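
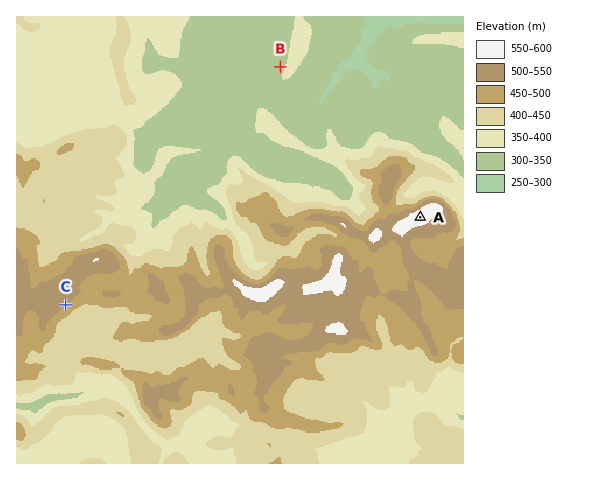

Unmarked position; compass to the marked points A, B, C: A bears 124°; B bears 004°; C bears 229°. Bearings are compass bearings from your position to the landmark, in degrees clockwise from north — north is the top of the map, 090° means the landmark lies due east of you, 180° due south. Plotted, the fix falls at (277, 121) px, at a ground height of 350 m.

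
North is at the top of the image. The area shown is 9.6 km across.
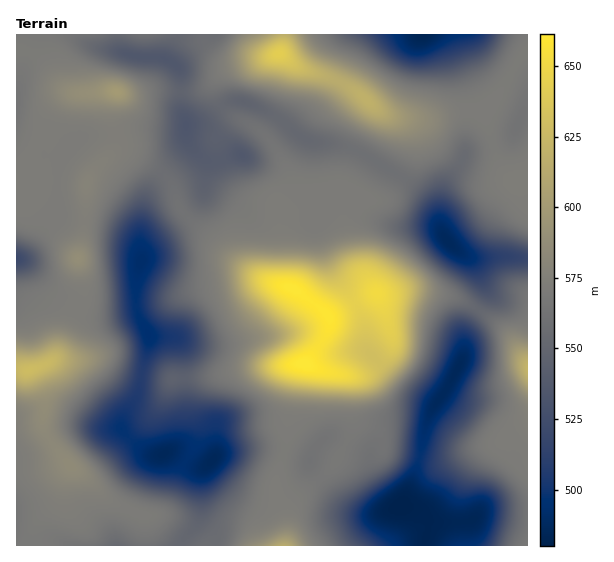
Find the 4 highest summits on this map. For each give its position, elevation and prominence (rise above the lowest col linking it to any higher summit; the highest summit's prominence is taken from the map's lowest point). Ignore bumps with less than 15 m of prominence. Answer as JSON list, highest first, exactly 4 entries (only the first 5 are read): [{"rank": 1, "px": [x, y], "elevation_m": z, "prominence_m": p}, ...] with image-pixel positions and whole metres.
[{"rank": 1, "px": [303, 364], "elevation_m": 661, "prominence_m": 181}, {"rank": 2, "px": [279, 53], "elevation_m": 643, "prominence_m": 83}, {"rank": 3, "px": [29, 371], "elevation_m": 628, "prominence_m": 71}, {"rank": 4, "px": [117, 92], "elevation_m": 600, "prominence_m": 28}]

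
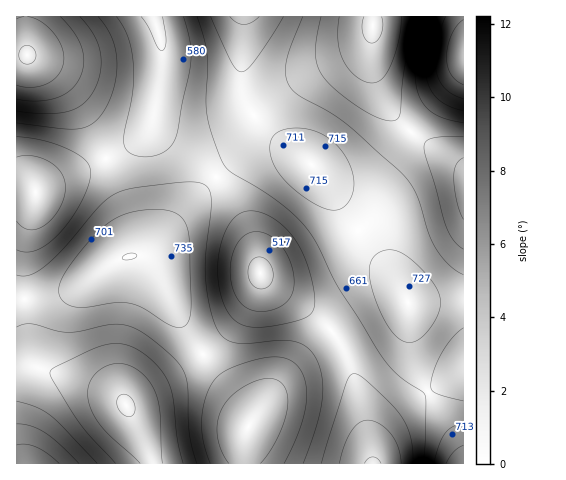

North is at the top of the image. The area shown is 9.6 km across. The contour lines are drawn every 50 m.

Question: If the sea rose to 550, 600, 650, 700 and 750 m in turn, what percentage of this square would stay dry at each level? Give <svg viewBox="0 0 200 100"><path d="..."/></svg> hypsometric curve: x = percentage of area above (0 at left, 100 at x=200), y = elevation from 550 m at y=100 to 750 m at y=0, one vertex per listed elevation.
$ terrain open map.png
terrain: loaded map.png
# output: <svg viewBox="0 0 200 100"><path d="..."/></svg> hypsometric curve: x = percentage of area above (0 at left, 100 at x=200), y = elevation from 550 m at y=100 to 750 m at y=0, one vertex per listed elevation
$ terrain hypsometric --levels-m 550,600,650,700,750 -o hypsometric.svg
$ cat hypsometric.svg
<svg viewBox="0 0 200 100"><path d="M181 100l-31-25-50-25-55-25-32-25"/></svg>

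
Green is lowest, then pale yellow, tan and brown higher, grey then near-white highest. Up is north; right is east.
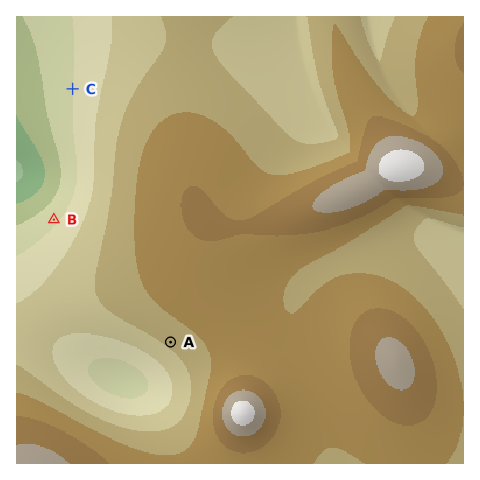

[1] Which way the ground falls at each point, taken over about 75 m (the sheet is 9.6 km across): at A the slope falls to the SW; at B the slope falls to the NW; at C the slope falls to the W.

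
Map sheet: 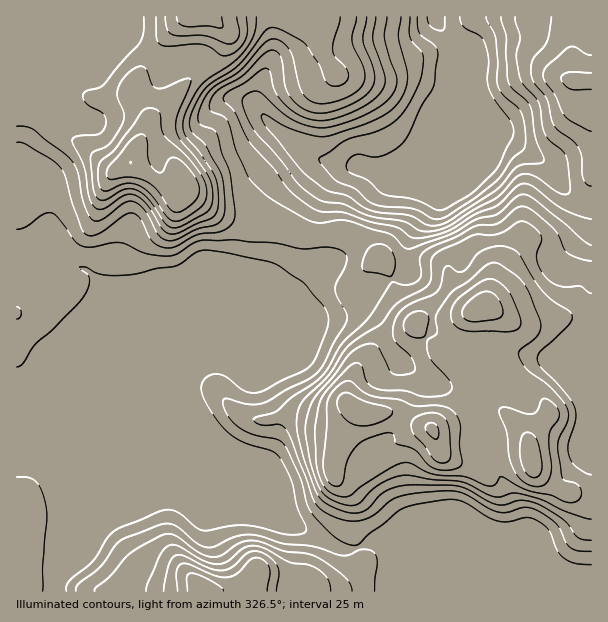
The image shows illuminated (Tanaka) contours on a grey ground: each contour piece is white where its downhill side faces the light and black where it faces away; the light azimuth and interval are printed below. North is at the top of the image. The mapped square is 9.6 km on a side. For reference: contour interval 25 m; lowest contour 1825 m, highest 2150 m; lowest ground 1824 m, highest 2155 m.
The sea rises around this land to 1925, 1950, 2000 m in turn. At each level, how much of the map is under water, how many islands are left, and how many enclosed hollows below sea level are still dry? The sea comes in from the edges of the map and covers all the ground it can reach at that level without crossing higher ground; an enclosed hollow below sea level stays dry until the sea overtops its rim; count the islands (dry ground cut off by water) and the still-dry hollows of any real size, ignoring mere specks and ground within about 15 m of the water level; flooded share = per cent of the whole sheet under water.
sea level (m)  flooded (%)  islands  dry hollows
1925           12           0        0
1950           35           0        0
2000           61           0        0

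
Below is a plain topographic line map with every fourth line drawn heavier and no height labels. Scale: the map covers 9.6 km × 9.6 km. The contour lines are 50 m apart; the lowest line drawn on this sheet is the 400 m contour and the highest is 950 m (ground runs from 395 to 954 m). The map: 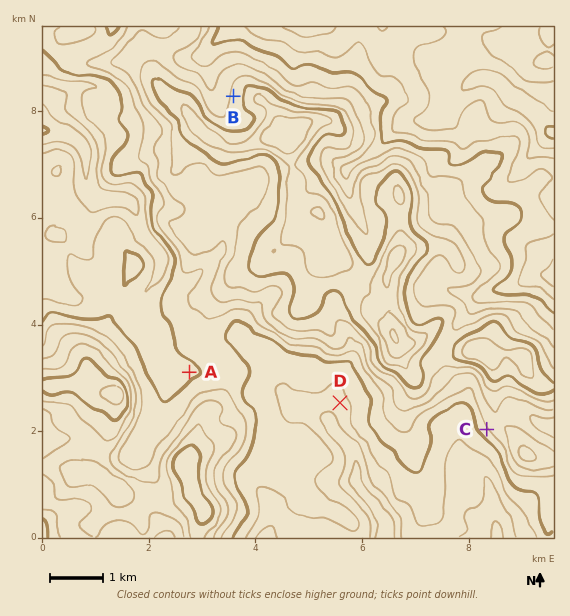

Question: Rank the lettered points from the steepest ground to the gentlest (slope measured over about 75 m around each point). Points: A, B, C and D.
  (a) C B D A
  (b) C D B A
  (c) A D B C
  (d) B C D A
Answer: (a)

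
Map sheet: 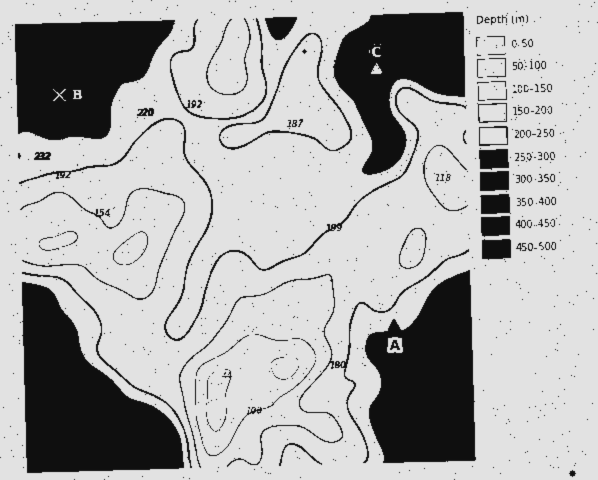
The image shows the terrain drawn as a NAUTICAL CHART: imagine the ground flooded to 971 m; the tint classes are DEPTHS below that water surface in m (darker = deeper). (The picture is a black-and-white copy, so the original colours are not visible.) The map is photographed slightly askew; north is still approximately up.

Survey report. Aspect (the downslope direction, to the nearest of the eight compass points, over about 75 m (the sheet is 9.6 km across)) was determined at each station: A S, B NW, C NW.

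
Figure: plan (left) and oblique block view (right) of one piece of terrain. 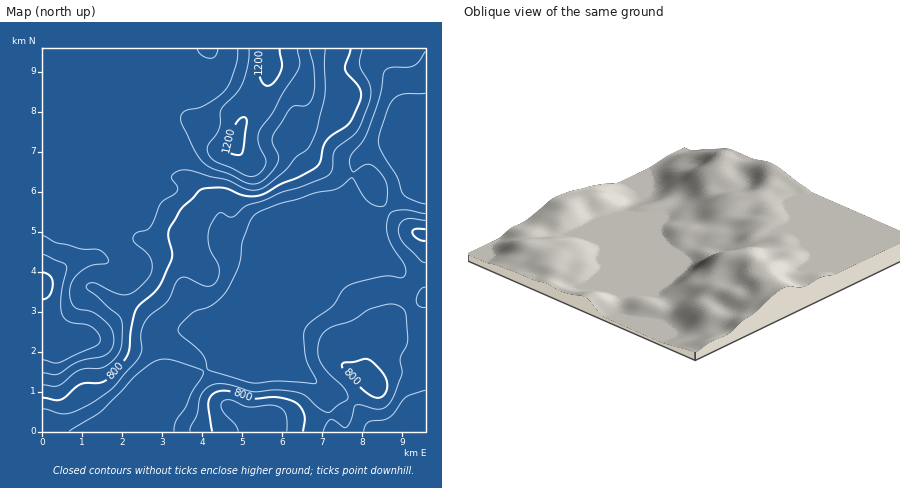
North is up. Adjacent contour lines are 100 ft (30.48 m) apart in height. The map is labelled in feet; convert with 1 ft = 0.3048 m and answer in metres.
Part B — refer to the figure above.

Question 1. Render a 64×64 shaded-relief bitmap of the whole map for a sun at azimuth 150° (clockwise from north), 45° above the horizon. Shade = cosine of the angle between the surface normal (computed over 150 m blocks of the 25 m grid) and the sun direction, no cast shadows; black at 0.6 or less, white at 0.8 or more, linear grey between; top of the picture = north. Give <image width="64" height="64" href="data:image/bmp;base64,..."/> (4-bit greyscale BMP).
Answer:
<image width="64" height="64" href="data:image/bmp;base64,Qk12CAAAAAAAAHYAAAAoAAAAQAAAAEAAAAABAAQAAAAAAAAIAAATCwAAEwsAABAAAAAAAAAAAAAAABEREQAiIiIAMzMzAERERABVVVUAZmZmAHd3dwCIiIgAmZmZAKqqqgC7u7sAzMzMAN3d3QDu7u4A////AImqu7u6qIiIiIdlVVVniIiIiIiZqqqqqZiau7qpiIiImqu8zMupiIiIh2VURVZ4mYiIiJmqqqqZmJq7u7uYiIi7vMzd3MuYiIiHZUREVniZiHd3iJmZmZiImrvM3cmIiMzMzM3d3KmIiIhlVERFZ4h2VEVWeIiHd3eJq8ze25iIzMzLvN3typiIiHZVRERWZmUyEjRWZ3dmZnirvN7tuYjMzLu7ze7sqYiIdmVDMzM0MxAAAjNFZmVWeJq83u3LqczMy7u87+7KmIiHZUIREREREAAAEjRWZmd4mqvN3cy7zN3cu7ze/typiIh2UyEAABIiEREiNFd4iJmZmavMy7rM3u3LvN7u7cqZiIdlQyEiRWZVVVVmd4mZmYiIiau6qsze/tzM3u7u3LqZmZh1VVZ3iIiIiIiImZmYd2d4mqmZzN//7c3e7u7ty7qqqZh3iIiIiIiIiIiIiId2Z3iZmZm7zv/+3e7+7d3Mu7qpmIiIiIiIiIiIh4iHd3d4iZmZmZq97//u7/7czMu6qZiIiIiIiIiIiId2d3d3d4iZqpmZiJrN7t3e7cu6qqmYiIiIiIiIiIiIh2Zmd3d4iJqqqpl3eJvMy8zcy6mYiHd4iIiIiIiIiIiHZVZnd3eImaqpmIdmeJmqqrzLqYiHd4iIiIiIiIiIiIdlVWZmZniJmqmIh2ZmZ4iJrMu6mYiIiIiIiIiIiIiIh1VFVmVWZ3iZqYiIdlVVZ3ibzLuqqZmIiIiIiIiIiIiHVERVZlVmd4mZmIiHVEVWZ4q8y7qqqpiIiIiIiIiIiIh1REVmZmZniZmZmZh1RFZmeazMu7u7qYiIiIiIiIiIiIdURWZ3ZmZ4maqqqYZVVmd5rMzLqqqqqpiIiIiIiIiIiHZVVnd2ZmeImru6l2ZmeIm83cu6qqqruYiIiIiIiIiIiGVWd3dmZneJu8uodmeJq7zd3LqpqqvLmIiIiIiIiIiIhlVmd3dmZmerzMqHiJqrvM3cy6maq8y5iIiIiIiIiIiHVVVmZ3ZlVpq93LmZqqu7zMzLqqqqvMqIiIiIiIiIiIh2VVVmZmVViKze27qpmqq7zMy6qZqru5iIiIiIiIiIiIh2ZlZnZmZnis3cupmZmqq7zLqZmZq7qIiIiIiIiIiIiIiHd3d2d2Zoq8y6mYiZmau8upiIiauoiIiIiIiIiIiIiIiIiIeIVVZ4mqmYiIiImquqmIiImqmIiIiIiIiIiIiIiIiIiIlVVWZ3iIh3d3iJqqmZiIiJmYiIiIiIiIiIiIiIiImZmWZVVWZnd3d3eImZmZmZiIiZiIiIiIiIiIiIiIiIiJmqZmVWZWZ4iIiImZmZmZmZiZmIiIiIiIiIiIiIiIiImapmZVZmZ4mZmZmZmZmZmZmaqoiIiIiIiIiIiIiIh3eImWZmZmZneZqqqqqqmYmZqqq7mIiIiIiIiIiIiIiHVVZlZnd3d2Z4mqqqq7qZiJmZqruoiIiIiIiIiIiIiIZDMzJniIiIdmeJqqq7u6mZmZmavLmIiIiIiIiIiIiIh0MhEIiIiIh2ZniZmqu7uqqamZm83KmIiIiIiIiIiIiHUyERiIiIiIdmeIiJqrvMu6qpmbzu7bqYiIiIiIiIiZl1MzOIiIiIiHZnd4iau8zLqqqave//7cupiIiIiIiaqoZVVoiIiIiIdmZnd4mavMu7u6q9////7dy6mZiIiJqqmHd4iIiIiIiHZmZ3eImau7vMzM3////+7u3LupiIiZqpiIiIiIiIiIiHd3d4iImrvN3cze////7u7tzLqId4iZmIiIiIiIiIiIiIiIiJmau83u3N3v//7d3d3Mupdnd4iIiIiIiIiIiIiIiImZqqqrzd3cvN7v7czN3Muqh2Z3eIiIiIiIiIiIiIiIiZqqqaq8zMuqu83dy7zMuqqXZmd4iIiIiIiIiIiIiIiImamZmZq7qpmZmru7u7u7qqh3d4iIiIiIiIiIiIiIiHeImZiHd4mZmYiImqu7u7u7upiIiIiIiIiIiIiIiIiIdneIiHZVV4mZmYiJqru8zM3MuZiIiIiIiIiIiIiIiIh2Z4iIdkNFeJqqqZmaq7zN3d3LqYiIiIiIiIiIiIiIiIdneIh2VDRomru6qZmrvMzd3dy6mIiIiIiIiIiIiIiIiHd4iIdlRFeazMy6mZq7u83d3cuYiIiIiIiIiIiIiIiId3eIh3ZVVoq93LqZmqqqvM3dy6iIiIiIiIiIiIiIiIh2Znd3dmVWeazdy6maupmbzd3cqYiIiIiIiIiIiIiIiHZVVmZVVVZ4ms3Lqqu7qIq83dy5iIiIiIiIiIiIiIiIh1RFVEMzRWeJvMy6q8uoiazd3LqYiIiIiIiIiIiIiIiIdVVEMiIjV4ms3Lqqu6h4m8zMy6mZmIiIiIiIiIiIiIiHdmVUMiJGiKvdupq7qXeJq7y7qqqoiIiIiIiIiIiIiIiIh3ZUMjV4m83Kmaupd3iJq7qqqqiIiIiIiIiIiIiIiIiIiHZTNGiavcuqq6mHd4iaqqqqqIiIiIiIiIiIiIiIiImZh2Q0Z4mszLqqqYh3eJqqqqqoiIiIiIiIiIiIiIiImZmYdTNXiZq7uqqqqZmImru7u6iIiIiIiIiIiIiIiImZqZh2Q1aJmaqqqqu7qqmau7u6qIiIiIiIiIiIiIiIiJmZmIZUVoiZmZmaqru7qqq7u7qoiIiIiIiIiIiIiIiIiZmYhlRWiZmZmZmqu8u6mqq7uq"/>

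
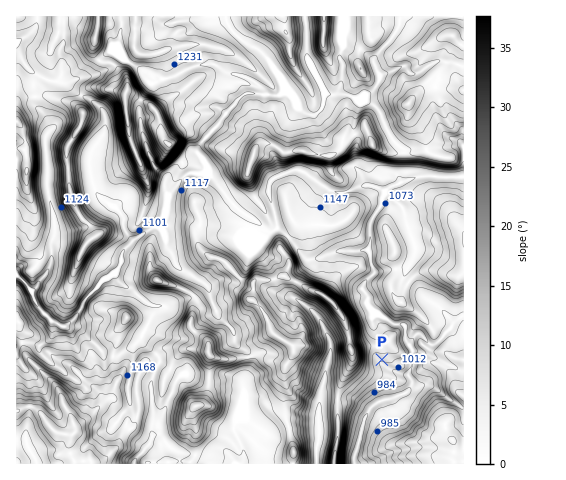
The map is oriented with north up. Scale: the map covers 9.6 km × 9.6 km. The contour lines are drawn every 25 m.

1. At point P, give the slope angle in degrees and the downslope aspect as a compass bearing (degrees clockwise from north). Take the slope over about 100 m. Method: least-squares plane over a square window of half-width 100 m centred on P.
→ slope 7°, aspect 182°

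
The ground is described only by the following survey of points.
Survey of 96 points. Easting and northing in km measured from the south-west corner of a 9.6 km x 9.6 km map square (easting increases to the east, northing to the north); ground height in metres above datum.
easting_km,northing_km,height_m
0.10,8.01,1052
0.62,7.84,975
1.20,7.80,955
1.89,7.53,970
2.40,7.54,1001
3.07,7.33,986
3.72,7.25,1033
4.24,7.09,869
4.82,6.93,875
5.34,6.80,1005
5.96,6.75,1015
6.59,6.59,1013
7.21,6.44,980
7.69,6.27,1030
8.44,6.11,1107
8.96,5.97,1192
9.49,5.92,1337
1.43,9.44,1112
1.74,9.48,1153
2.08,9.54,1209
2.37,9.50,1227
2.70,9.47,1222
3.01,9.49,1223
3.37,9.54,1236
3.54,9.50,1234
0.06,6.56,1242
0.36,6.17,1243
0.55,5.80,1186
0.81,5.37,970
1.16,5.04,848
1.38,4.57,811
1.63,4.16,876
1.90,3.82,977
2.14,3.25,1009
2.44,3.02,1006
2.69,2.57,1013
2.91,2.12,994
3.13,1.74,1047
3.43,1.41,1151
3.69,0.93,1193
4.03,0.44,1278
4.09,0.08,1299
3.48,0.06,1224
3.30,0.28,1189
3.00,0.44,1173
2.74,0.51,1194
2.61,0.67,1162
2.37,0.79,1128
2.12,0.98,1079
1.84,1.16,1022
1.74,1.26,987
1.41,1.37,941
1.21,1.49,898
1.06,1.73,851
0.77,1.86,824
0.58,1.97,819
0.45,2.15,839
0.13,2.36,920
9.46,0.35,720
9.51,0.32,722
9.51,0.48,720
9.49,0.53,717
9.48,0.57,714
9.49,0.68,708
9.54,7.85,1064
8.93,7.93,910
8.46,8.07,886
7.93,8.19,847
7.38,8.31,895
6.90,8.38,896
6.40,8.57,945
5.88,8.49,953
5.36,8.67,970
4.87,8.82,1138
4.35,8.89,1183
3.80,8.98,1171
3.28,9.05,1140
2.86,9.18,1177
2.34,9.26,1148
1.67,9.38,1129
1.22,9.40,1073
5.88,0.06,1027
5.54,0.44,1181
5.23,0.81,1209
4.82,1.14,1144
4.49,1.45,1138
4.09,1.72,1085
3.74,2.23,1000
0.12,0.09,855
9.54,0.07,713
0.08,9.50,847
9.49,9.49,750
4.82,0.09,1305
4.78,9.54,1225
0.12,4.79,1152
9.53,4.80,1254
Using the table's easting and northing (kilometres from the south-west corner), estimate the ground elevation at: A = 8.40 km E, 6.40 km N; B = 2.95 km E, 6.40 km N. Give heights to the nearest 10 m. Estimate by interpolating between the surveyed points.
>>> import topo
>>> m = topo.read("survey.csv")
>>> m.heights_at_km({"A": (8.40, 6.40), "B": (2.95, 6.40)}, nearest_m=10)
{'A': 1060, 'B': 1070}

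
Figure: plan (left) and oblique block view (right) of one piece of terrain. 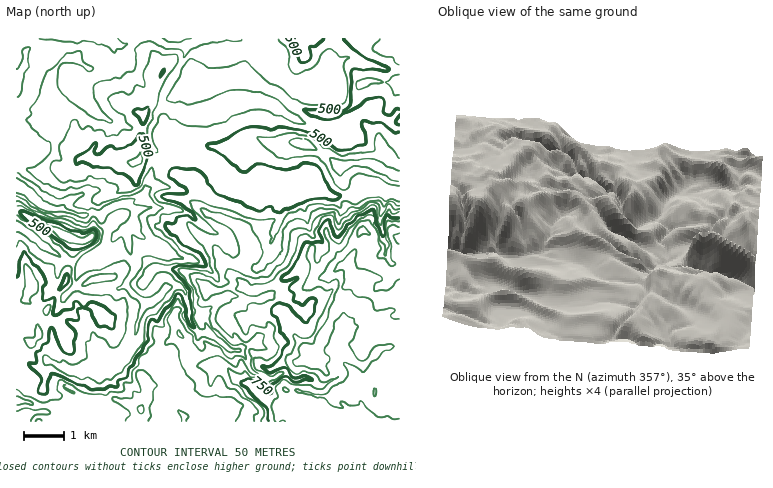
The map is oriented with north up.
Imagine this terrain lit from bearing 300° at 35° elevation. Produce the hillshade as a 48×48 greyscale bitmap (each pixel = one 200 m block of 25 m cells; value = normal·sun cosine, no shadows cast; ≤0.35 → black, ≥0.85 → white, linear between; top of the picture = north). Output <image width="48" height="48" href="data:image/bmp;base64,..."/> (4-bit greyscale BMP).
<image width="48" height="48" href="data:image/bmp;base64,Qk32BAAAAAAAAHYAAAAoAAAAMAAAADAAAAABAAQAAAAAAIAEAAATCwAAEwsAABAAAAAAAAAAAAAAABEREQAiIiIAMzMzAERERABVVVUAZmZmAHd3dwCIiIgAmZmZAKqqqgC7u7sAzMzMAN3d3QDu7u4A////AGioiGVmZ4mFNGZneIeIm9yWd2ZnZmZlVTV4mHZmZ3mnI1Z3d3d4ibynZ2ZnZmd2VlVXmXZ3iIiYQ1Z3dmZnh4qoZmd2ZleHd2Zoqpd4qqqpZFZ4hlVWh2m5iHiYdmeGd4ZYunV4q8y5dVZ4iFaHmGrqiYerqHh2Z4dWqGeHir3aZWeIiGaahmfLd4hnqnmGZmZXh2Z4d63rZneIiHeJiahZhEZUeXiXZlU0dlRGdnv+hWiYmpaJu6q6qFVVd3eId2QjZ1M1Zlffx1iXiZZpzJndy3VlaHZoiIYhZ1NFZkOO63eGaYVnaaqszKdVeHZnd4hSaGM1ZkJc7KlzR4l2M3qqmbtlZ4dmZoh0aGVGZkJL3KpjWIh3Y0eph62WZ3h1Zoh0V2VndUI63dkmiZh4hUaId5y3Z3eHZneGR4ZodlMnzvwWqLuYmHeHVovZZ3d3d3Z3Rah4dnVFjP9ntoupqZqoZnnbZ2eHZoU2ZJmIh3ZVV86q1zWJh3iplkashmZ4iLcidDiHZmeHM3u6ymV4h2Z4mVNat2VnichCaSWnZTWqQ1iryXmqiKqoeqdVqWVmeMhEWVKrqGOMhGm8qKu4Z6zsiKu3eXZmeKhGaHFpqqZbyJu5rMqIZXve2YnMl2d3d4ZXeHAFeJh5qIqqq7l5dUjN7IesyWZVmnZWiFAAN3eIeIl2eah5hkWs3beby3ZEnGZnd4YQBHeId3iHeIeJhkWszLqJvZYkrWd3iXelAVeJmIiIh3iIZVStyr2mv8cWzpeJhme6ZVR6u5mYeIeIZnWMuc/Er/kI7Zl1eHaainVqvLuomZh2d5iLyb7Wj/032kQ2iZhmNZdoqpirqHiHd4iKu7y4nO+WqDRoZGiHQANniIeIh3iHd3h3iaqZqr7Ihmd3YyR5lzADm5iJh2d3d3d3d3iIdnmph5h2ZDIld3cwSamYdmZ3d3d3d3eIY0ZmVXd3dlQkVmdgJ4h3dmZ3ZmZmZniZYiVmZ3iZmXZVVmZRF4iIdmd3ZWZlRWiZdDVmZ3ibuphnd3hyFoh3dnd3ZmZlM0aKmId3Znd5u5h3iImmJYd3d3d2Zmd2RDV3irqYZnd4qpiHeImWRnd3d4mHZ3iId2RGiqqoZXd3iZiId5mWWId3eIq6iIiqqGVneJqoZXd3eIiId5mWWId3iIiaqYiamIdmeImnZneIiId3d5qWJ4d3eIiJmYiIiHdUVoiIeIiIiIZneHiXJIZ3d3d4iId3eJh2VVd4dpmIh3d3iIiIUmdmZmd3d3d3h4mZqVVodZmYd2d4mZiIc2dmZWZmd2d3ZoiIrIRGh5mYdmZ4mZmZhEl3ZVVWZndlZ3d3nKVFiJmYdmdniYmZphiodmZVZ2ZnZmZ3nLhniYmYdmdmZ5maqCOpd3iHZVd4dEVnm7mImniYh2d2ZXmaqXKLd3iZdmeJhiNXmoiIiWiYiHd3dnmaqZZZl3iIh2eJqDFGeIh2Z2eIiYiHdnmql3h4qIiId3eJmFI1d4iHZlZ4iImYiJiqmJhmiYiIiHeJh2Q0Z3iZhw=="/>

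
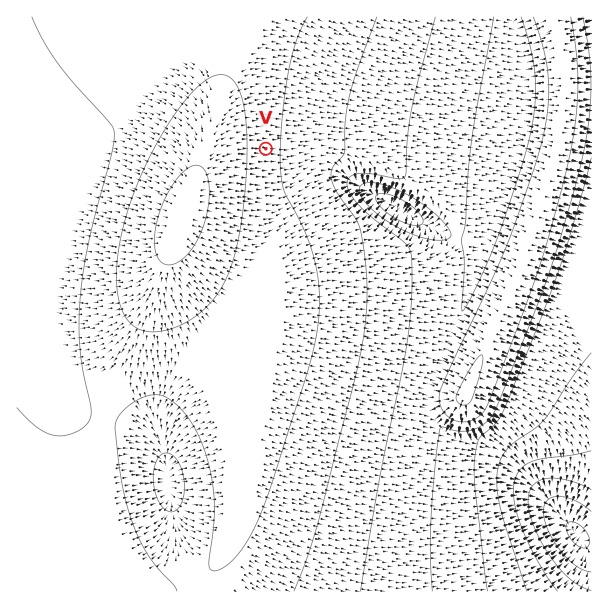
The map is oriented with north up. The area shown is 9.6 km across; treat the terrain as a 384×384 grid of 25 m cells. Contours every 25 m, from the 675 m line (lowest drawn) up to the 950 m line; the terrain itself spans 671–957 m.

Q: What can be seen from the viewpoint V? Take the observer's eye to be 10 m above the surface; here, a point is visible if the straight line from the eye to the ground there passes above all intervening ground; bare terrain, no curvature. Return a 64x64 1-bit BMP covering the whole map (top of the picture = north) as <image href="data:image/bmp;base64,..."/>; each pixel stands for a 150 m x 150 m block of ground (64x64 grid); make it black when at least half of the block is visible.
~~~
<image width="64" height="64" href="data:image/bmp;base64,Qk0+AgAAAAAAAD4AAAAoAAAAQAAAAEAAAAABAAEAAAAAAAACAAATCwAAEwsAAAIAAAAAAAAA////AAAAAAAAAAAAAAAAAAAAAAAAAAAAAAAAAAAAAAAAAAAAAAAAAAAAAAAAAAAAAAAAAAAAAAAAAAAAAAAAAAAAAAAAAAAAAAAAAAAAAAAAAAAAAAAAAAAAAAAAAAAAAAAAAAAAAAAAAAAAAAAAAAAAAAAAAAAAAAAAAAAAAAAAAAAAAAAAAAAAAAAAAAAAAAAAAAAAAAAAAAAAAAAAAAAAAAAAAAAAAAAAAAABgAAAAAAAAAHAAAAAAAAAAeAAAAAAAAAB4AAAAAAAAADgAAAAAAAAAPAAAAAAAAAA8AAAAAAAAAB4AAAAAAAAAHgAAAAAAAAAfAAAAAAgAAA8AAAAAP4AADwAAAAA/wAAPgAAAAB/wAA+AAAAAH/gAP8AAAAAf/AB/wAAAAB//AP/AAAAAH/+D/+AAAAAf////4AAAAD/////gAAAAf//g//AAAAB//4D/8AAAAP/+Af/wAAAA//wD//gAAAD/+Af/+AAAAP/wH//4AAAA//B///wAAAD/+////AAAAH/////8AAAAf/////wAAAB//////gAAAD/////+AAAAP/////4AAAAf/////gAAAB/////+AAAAH/////4AAAAP/////gAAAA/////+AAAAD/////4AAAAP/////gAAAA/////+AAAAD/////4AAAAf/////AAAAB/////8A=="/>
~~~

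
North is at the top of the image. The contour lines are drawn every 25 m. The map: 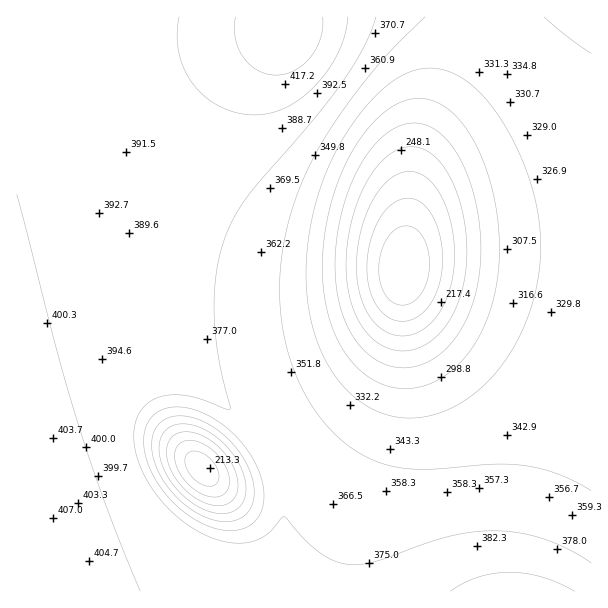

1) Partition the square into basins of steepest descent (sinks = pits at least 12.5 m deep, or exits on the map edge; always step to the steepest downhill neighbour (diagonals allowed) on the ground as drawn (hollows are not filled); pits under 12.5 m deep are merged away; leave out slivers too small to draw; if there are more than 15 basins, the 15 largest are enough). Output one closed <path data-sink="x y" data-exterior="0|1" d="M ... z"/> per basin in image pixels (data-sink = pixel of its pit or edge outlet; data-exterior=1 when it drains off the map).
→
<path data-sink="404 270" data-exterior="0" d="M591 16l-574 0-1 400 64-20 66-17 24 0 18 5 22 10 21 15 27 28 19 33 7 25 0 26-7 19-10 12-25 16-48 24 397 0z"/><path data-sink="201 468" data-exterior="0" d="M170 379l-24 0-21 5-80 22-29 11 1 175 175 0 60-30 15-10 10-12 7-19 0-26-7-25-12-23-13-18-28-26-29-17z"/>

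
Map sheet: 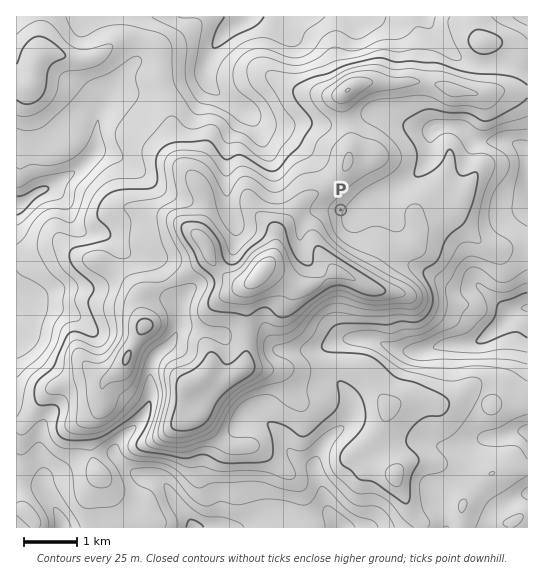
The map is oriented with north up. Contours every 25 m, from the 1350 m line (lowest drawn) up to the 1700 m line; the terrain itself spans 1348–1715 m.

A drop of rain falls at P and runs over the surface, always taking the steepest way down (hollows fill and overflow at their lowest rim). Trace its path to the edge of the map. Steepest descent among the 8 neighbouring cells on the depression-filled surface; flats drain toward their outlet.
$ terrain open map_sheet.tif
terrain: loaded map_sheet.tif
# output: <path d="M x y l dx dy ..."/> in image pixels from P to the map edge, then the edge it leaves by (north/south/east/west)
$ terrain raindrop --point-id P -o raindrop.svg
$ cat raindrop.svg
<path d="M341 210l1 1 13 0 10-9 8-4 6-1 4-3 3 0 23-13 18-19 3-5 0-23 1-3 2 0 5-5 17 0 2 1 2 0 15 14 4 0 1 1 32 0 7 3 8 8 1 2"/>
exit: east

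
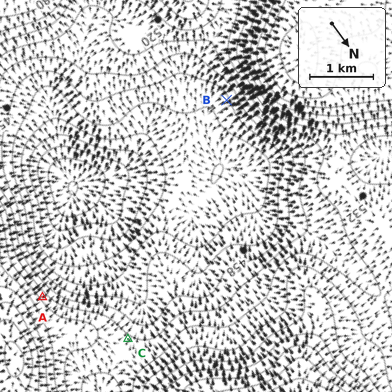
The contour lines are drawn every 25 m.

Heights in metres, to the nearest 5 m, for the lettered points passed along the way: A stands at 515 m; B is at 445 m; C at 505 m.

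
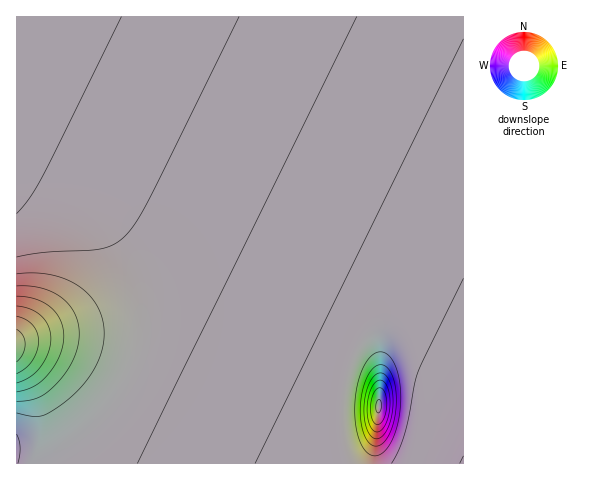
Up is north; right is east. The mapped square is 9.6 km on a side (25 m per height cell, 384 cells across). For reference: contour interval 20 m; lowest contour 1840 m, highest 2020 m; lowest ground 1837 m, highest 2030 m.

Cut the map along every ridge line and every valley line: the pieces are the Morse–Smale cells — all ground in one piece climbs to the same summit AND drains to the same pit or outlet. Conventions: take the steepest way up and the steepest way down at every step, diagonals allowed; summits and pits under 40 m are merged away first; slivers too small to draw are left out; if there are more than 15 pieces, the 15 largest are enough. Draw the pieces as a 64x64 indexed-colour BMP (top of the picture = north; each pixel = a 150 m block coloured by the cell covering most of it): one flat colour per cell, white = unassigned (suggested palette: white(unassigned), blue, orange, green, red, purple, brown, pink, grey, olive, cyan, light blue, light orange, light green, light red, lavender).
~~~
<image width="64" height="64" href="data:image/bmp;base64,Qk12CAAAAAAAAHYAAAAoAAAAQAAAAEAAAAABAAQAAAAAAAAIAAATCwAAEwsAABAAAAAAAAAA////ALR3HwAOf/8ALKAsACgn1gC9Z5QAS1aMAMJ34wB/f38AIr28AM++FwDox64AeLv/AIrfmACWmP8A1bDFACIhERERERERERERERERERERERERERERETMzMzMzMzMzIiIhERERERERERERERERERERERERERETMzMzMzMzMzMiIiIRERERERERERERERERERERERERERMzMzMzMzMzMyIiIiIREREREREREREREREREREREREREzMzMzMzMzMzIiIiIiERERERERERERERERERERERERETMzMzMzMzMzMiIiIiIhERERERERERERERERERERERERMzMzMzMzMzMyIiIiIiIREREREREREREREREREREREREzMzMzMzMzMzIiIiIiIiERERERERERERERERERERERETMzMzMzMzMzMiIiIiIiIhERERERERERERERERERERERMzMzMzMzMzMyIiIiIiIiIREREREREREREREREREREREzMzMzMzMzMzIiIiIiIiIhERERERERERERERERERERETMzMzMzMzMzMiIiIiIiIiIRERERERERERERERERERERMzMzMzMzMzMyIiIiIiIiIhEREREREREREREREREREREzMzMzMzMzMzIiIiIiIiIiIRERERERERERERERERERERMzMzMzMzMzMiIiIiIiIiIhEREREREREREREREREREREzMzMzMzMzMyIiIiIiIiIiIRERERERERERERERERERETMzMzMzMzMxIiIiIiIiIiIhEREREREREREREREREREREzMzMzMzMREiIiIiIiIiIiERERERERERERERERERERERMzMzMzERESIiIiIiIiIiIRERERERERERERERERERERETMzMxERERIiIiIiIiIiIiEREREREREREREREREREREREREREREREiIiIiIiIiIiIRERERERERERERERERERERERERERERESIiIiIiIiIiIhERERERERERERERERERERERERERERERIiIiIiIiIiIiEREREREREREREREREREREREREREREREiIiIiIiIiIiIRERERERERERERERERERERERERERERESIiIiIiIiIiIRERERERERERERERERERERERERERERERIiIiIiIiIiIhEREREREREREREREREREREREREREREREiIiIiIiIiIiERERERERERERERERERERERERERERERESIiIiIiIiIiIRERERERERERERERERERERERERERERERIiIiIiIiIiIREREREREREREREREREREREREREREREREiIiIiIiIiIhERERERERERERERERERERERERERERERESIiIiIiIiIhERERERERERERERERERERERERERERERERIiIiIiIiIiEREREREREREREREREREREREREREREREREiIiIiIiIiERERERERERERERERERERERERERERERERESIiIiIiIiERERERERERERERERERERERERERERERERERIiIiIiIiEREREREREREREREREREREREREREREREREREiIiIiIiERERERERERERERERERERERERERERERERERESIiIiIiERERERERERERERERERERERERERERERERERERIiIiIiEREREREREREREREREREREREREREREREREREREiIiIhERERERERERERERERERERERERERERERERERERESIiIhERERERERERERERERERERERERERERERERERERERIiIREREREREREREREREREREREREREREREREREREREREiERERERERERERERERERERERERERERERERERERERERERERERERERERERERERERERERERERERERERERERERERERERERERERERERERERERERERERERERERERERERERERERERERERERERERERERERERERERERERERERERERERERERERERERERERERERERERERERERERERERERERERERERERERERERERERERERERERERERERERERERERERERERERERERERERERERERERERERERERERERERERERERERERERERERERERERERERERERERERERERERERERERERERERERERERERERERERERERERERERERERERERERERERERERERERERERERERERERERERERERERERERERERERERERERERERERERERERERERERERERERERERERERERERERERERERERERERERERERERERERERERERERERERERERERERERERERERERERERERERERERERERERERERERERERERERERERERERERERERERERERERERERERERERERERERERERERERERERERERERERERERERERERERERERERERERERERERERERERERERERERERERERERERERERERERERERERERERERERERERERERERERERERERERERERERERERERERERERERERERERERERERERERERERERERERERERERERERERERERERERERERERERERERERERERERERERERERERERERERERERERERERERERERERERERERERERERERERERERERERERERERERERERERERERERERERERERERERERERERERERERERERERERERERERERERERERERERERERERERERERERERERERERERERERERERERERERERERERERERERERERERERERERERERERERERER"/>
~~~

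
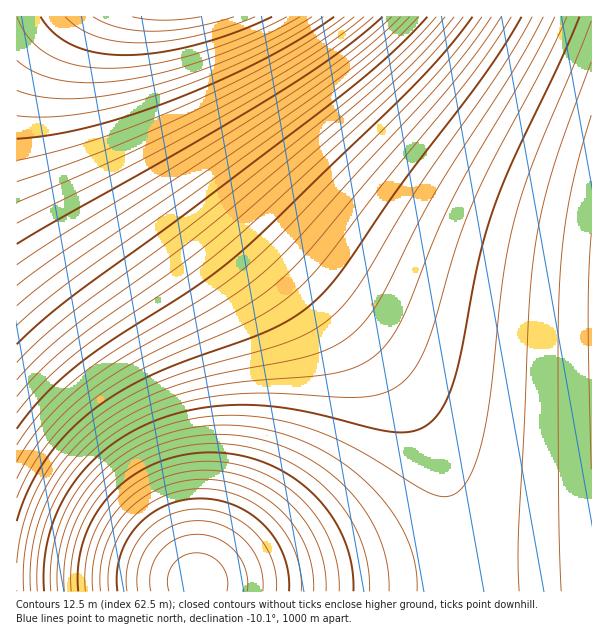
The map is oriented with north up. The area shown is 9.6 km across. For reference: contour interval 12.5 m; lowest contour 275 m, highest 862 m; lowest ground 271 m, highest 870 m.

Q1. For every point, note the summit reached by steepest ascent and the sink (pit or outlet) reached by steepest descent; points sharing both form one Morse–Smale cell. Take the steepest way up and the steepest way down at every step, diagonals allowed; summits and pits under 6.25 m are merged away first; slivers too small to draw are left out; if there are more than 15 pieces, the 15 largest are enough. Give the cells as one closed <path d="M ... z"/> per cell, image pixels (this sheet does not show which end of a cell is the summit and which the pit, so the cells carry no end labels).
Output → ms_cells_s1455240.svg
<path d="M155 16l-139 1 0 574 448 1-2-47-10-44-14-43-18-38-26-40-20-26-43-48-79-79-32-38-21-30-25-48-10-24-7-31z"/><path d="M591 16l-435 1 1 39 7 31 10 24 25 48 21 30 32 38 79 79 43 48 20 26 26 40 18 38 14 43 10 44 3 47 127-1z"/>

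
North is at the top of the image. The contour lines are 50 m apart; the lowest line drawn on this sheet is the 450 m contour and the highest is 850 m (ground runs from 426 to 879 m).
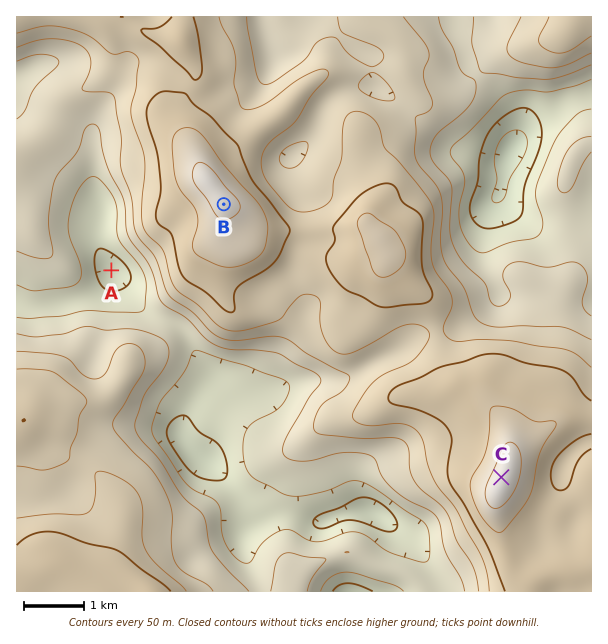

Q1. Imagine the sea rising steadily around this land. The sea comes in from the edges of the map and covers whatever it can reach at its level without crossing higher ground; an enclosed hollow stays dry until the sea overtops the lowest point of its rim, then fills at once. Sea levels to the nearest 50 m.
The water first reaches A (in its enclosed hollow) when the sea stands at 550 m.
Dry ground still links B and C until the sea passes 700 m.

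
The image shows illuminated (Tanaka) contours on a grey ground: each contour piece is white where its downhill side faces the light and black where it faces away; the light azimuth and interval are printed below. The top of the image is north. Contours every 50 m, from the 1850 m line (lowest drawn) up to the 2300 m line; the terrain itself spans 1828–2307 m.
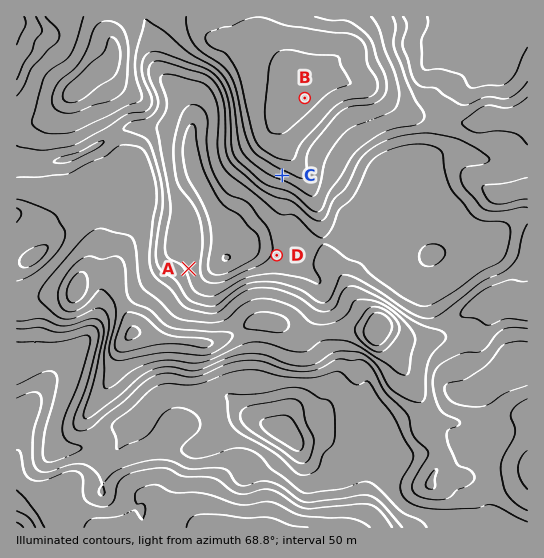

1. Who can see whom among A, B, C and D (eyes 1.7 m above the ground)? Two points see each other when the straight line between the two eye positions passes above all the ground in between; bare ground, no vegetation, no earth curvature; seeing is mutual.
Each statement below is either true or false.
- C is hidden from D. false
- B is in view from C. false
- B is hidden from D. true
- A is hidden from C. false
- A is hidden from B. true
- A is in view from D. true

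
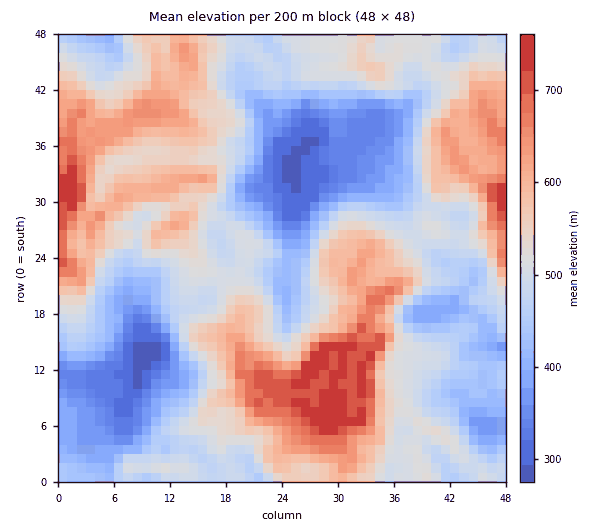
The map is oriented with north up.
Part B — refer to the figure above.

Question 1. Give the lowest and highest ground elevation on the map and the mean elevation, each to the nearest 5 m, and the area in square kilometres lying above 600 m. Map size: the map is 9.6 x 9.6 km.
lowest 270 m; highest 770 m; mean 510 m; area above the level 19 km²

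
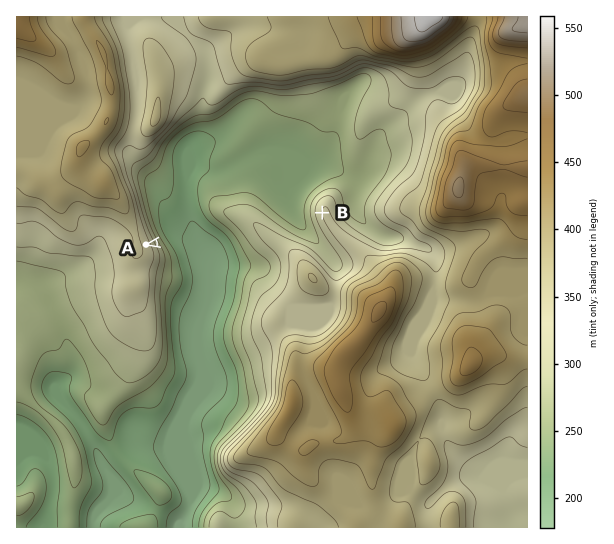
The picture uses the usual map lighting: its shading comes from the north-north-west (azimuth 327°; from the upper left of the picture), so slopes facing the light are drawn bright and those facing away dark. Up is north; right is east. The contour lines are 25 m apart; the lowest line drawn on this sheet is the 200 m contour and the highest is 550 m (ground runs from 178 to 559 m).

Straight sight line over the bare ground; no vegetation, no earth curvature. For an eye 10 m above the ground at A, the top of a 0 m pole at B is in view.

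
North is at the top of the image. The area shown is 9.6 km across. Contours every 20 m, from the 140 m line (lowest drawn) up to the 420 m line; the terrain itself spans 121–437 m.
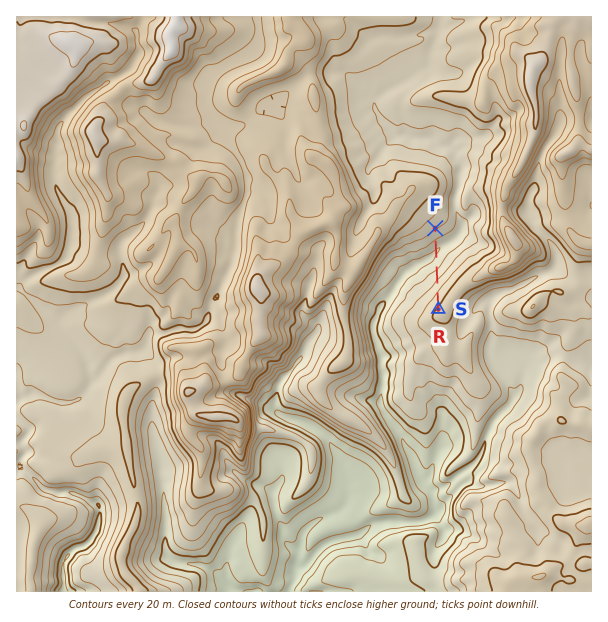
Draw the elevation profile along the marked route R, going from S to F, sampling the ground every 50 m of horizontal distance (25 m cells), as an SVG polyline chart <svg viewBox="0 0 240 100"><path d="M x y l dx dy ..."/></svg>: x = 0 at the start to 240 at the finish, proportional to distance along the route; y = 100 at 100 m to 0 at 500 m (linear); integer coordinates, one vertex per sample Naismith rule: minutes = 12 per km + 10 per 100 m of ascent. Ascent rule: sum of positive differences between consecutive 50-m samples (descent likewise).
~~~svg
<svg viewBox="0 0 240 100"><path d="M0 49l9 1 9 1 9 1 9 1 8 1 9 1 9 2 9 1 9 1 9 1 9 2 9 1 8 2 9 1 9 1 9 1 9 1 9 1 9 0 9 0 9-1 8-2 9-2 9-1 9-2 9-1 9-2"/></svg>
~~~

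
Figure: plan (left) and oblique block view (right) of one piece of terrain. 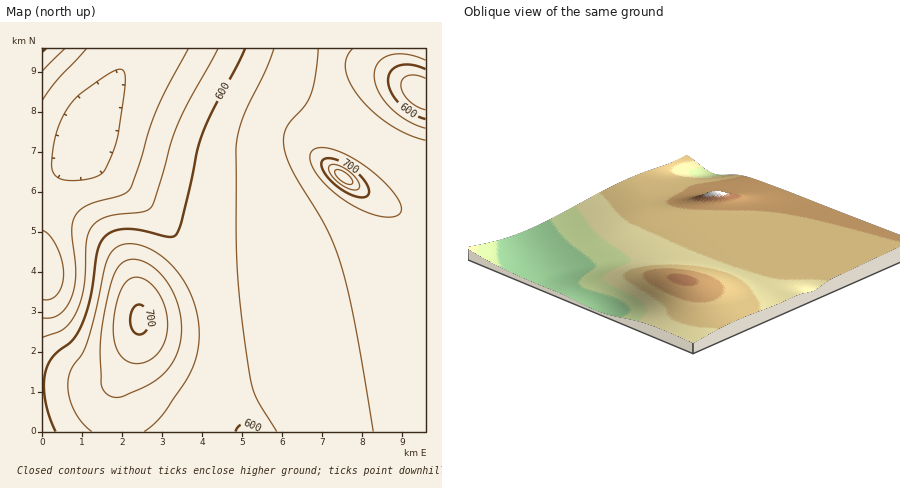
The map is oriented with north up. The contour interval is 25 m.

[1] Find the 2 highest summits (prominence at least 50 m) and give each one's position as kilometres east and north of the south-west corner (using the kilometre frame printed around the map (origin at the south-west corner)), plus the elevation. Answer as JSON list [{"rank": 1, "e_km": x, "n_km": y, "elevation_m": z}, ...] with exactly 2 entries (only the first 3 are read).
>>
[{"rank": 1, "e_km": 7.54, "n_km": 6.39, "elevation_m": 771}, {"rank": 2, "e_km": 2.44, "n_km": 2.81, "elevation_m": 704}]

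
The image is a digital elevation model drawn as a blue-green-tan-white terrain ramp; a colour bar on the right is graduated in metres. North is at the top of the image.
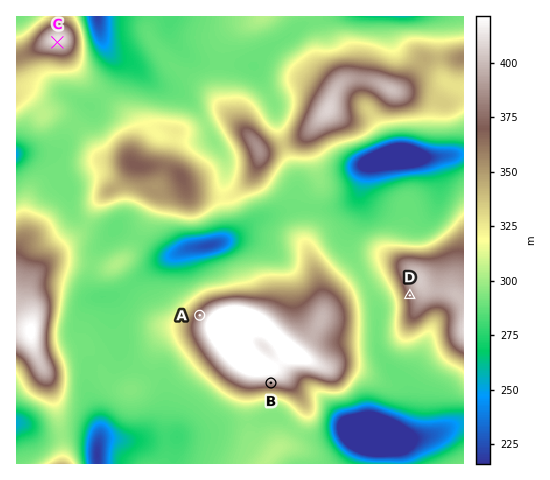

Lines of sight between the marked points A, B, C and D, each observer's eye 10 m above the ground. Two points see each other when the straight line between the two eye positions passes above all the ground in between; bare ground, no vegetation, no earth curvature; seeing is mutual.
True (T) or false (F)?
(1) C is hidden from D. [F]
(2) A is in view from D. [F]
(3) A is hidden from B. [T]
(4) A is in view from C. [T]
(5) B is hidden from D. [T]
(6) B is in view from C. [F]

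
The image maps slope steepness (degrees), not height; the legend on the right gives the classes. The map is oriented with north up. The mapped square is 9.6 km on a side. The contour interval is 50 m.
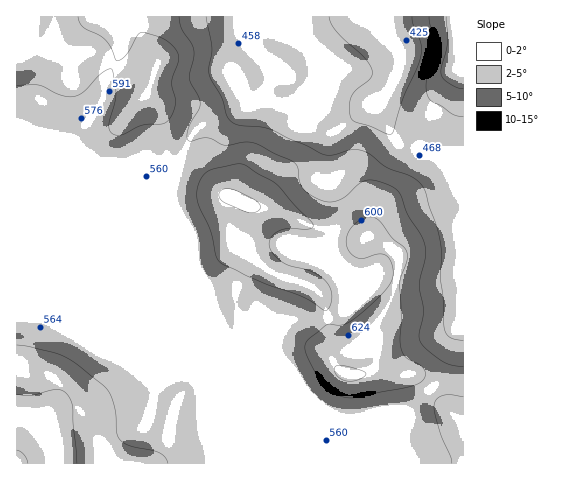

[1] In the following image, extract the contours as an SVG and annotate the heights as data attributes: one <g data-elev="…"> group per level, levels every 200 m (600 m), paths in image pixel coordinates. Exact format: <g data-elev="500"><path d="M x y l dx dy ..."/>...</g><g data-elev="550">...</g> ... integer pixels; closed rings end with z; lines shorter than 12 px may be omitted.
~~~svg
<g data-elev="600"><path d="M168 463l-3-5-6-5-29-7-10-6-3-7-2-22-5-18-7-8-23-18-11-8-12-5-28-7-12-2"/><path d="M343 397l14 0 53-10 10-4 5-7 0-5-2-3-17-11-3-4-3-7 1-27-1-36 7-23 0-8-3-5-12-9-13-17-7-4-10 2-10 8-5 9 0 10 4 8 7 4 6 0 14-4 9 2 3 4 3 9 0 7-2 7-12 14-25 22-12 6-13-1-3 1-18 14-3 7 3 11 13 25 9 9z"/><path d="M463 397l-12-2-7 0-6 3-4 6 1 8 4 18 12 26 1 7"/><path d="M322 309l4 2 2-2 4-9-1-9-4-8-14-11-23-6-7-4-10-9-4-8 2-8 7-6 10-3 21 1 4-2-1-5-17-16-18-22-32-19-10-1-22 5-7 4-8 12-1 14 3 9 10 22 6 25 2 6 5 3 26 13 55 20z"/><path d="M17 85l22 0 21 10 14 2 10-6 18-18 9-4 2 4 3 19-1 11-6 21 0 6 3 3 4 2 6 0 19-10 21-1 6-4 5-7 3-10-4-21 7-25-5-10-12-9-21-6-4 4-11 19-4 4-5 2-11-20-7-6-16-8-3-5-2-5"/></g>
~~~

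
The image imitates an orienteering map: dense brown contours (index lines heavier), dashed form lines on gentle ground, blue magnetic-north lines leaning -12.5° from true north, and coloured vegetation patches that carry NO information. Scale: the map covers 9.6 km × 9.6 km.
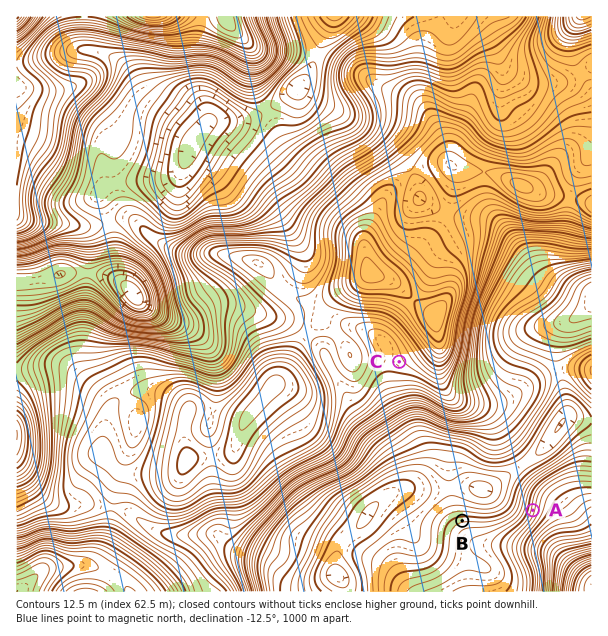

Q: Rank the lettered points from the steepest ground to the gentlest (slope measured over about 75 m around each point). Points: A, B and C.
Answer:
A B C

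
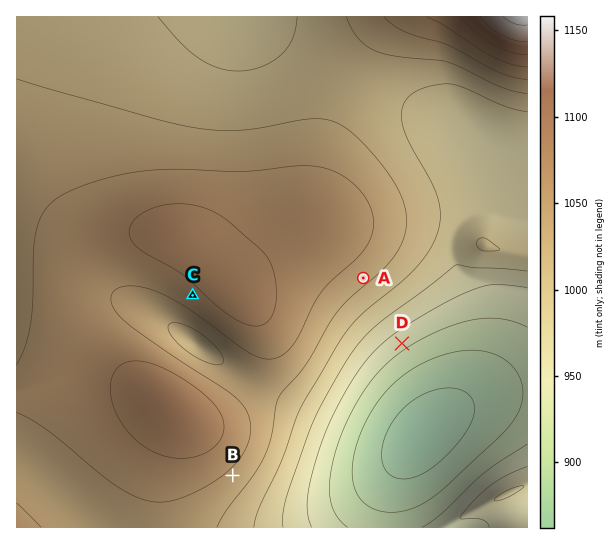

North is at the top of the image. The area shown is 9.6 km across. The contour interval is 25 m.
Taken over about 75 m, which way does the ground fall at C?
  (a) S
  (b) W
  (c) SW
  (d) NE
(c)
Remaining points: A SE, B SE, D SE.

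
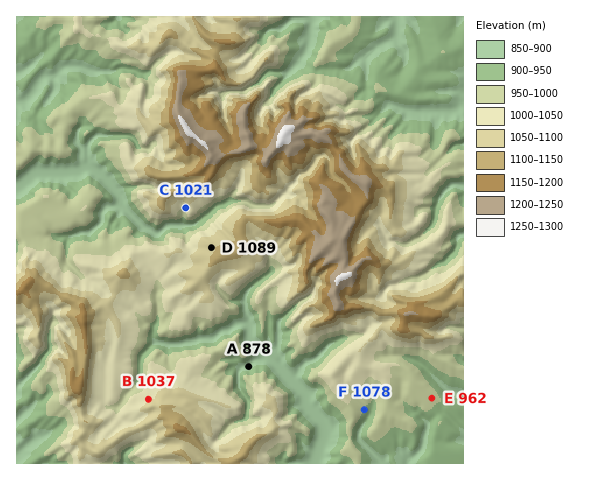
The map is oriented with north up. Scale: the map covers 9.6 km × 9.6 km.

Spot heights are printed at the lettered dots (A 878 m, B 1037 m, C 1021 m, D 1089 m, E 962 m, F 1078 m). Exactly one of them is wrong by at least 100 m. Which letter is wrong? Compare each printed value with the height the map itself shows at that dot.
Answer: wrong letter F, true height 953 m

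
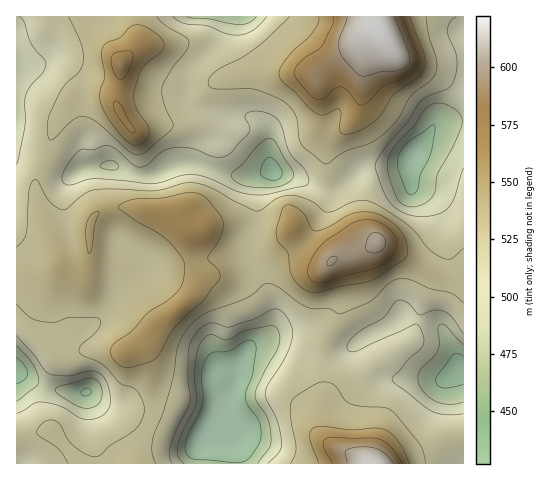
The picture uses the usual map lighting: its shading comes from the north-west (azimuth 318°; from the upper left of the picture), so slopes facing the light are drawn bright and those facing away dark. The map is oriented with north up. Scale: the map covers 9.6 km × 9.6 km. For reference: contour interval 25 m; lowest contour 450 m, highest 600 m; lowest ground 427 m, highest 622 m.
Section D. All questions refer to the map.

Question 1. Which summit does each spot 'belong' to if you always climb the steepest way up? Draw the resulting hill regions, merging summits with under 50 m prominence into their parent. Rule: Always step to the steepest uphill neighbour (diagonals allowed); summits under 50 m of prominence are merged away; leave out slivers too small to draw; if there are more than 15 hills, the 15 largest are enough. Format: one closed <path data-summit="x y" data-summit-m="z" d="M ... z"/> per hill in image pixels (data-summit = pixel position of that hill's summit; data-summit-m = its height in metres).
<path data-summit="377 242" data-summit-m="606" d="M463 121l-26 2-30 40-11 3-25 0-9 3-14 14-14 9-14-2-23-13-24-6-21 5-16 0-41-12-20 0-21 11-15 1-27-11-10 0-17 3-12 7-10 0-28-13-18-5-1 306 220 1 1-9-6-17-8-3-10 1-1-2 8-15 4-19 11-21 2-10 5-13 9-10 11-3 18 0 34 11 21 0 11-3 23-17 21-9 13-10 37 11 15 27 4 14 4 3z"/><path data-summit="378 28" data-summit-m="622" d="M463 16l-236 0-4 17-7 12-25 23-2 5-1 25 7 10 8 4 28 6 17-2 10 4 6 5 5 11 0 25 5 11 19 4 27 14 14 2 14-9 14-14 9-3 25 0 11-3 30-40 27-3z"/><path data-summit="120 64" data-summit-m="588" d="M225 16l-208 0-1 25 6 15 0 13-2 4-4 2 0 82 19 5 28 13 10 0 12-7 17-3 10 0 27 11 15-1 21-11 20 0 41 12 16 0 20-5-3-10 0-25-7-14-14-6-17 2-28-6-8-4-7-10 1-25 31-35 5-12z"/><path data-summit="374 463" data-summit-m="620" d="M362 339l-16 12-11 3-27-1-35-11-22 4-6 7-7 12-3 14-11 21-4 19-8 16 11 0 8 3 4 11 2 15 226 0 1-94-3-2-20 12-21-2-28 1-9-5-5-6-12-18z"/>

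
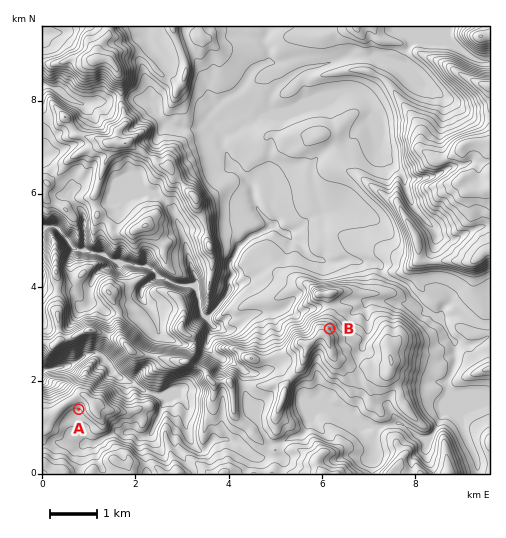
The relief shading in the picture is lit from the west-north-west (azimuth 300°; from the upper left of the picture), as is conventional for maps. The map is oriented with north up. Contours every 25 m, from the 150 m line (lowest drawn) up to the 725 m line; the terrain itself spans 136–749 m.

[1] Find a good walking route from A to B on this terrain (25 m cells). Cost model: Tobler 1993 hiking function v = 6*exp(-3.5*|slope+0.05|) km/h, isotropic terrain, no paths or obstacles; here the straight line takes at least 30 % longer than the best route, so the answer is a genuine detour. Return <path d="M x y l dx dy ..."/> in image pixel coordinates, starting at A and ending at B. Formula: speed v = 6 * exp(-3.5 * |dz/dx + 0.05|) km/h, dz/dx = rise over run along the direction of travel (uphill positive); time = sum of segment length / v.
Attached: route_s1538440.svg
<path d="M79 409l1 1 3 7 7 7 2 3 0 3 1 3 3 2 12 0 2 1 6 0 8 5 6 0 2 1 4 3 2 2 3 0 2-2 3 0 7 4 9 0 5-4 2 0 7 4 1 0 4-2 10 4 2 0 5 3 2 0 5-3 9-9 8-5 4-3 16-8 7-11 11-10 1-3 20-20 7-3 14-14 2-4 10-21 0-2 5-9 2-1 6 0 3 1"/>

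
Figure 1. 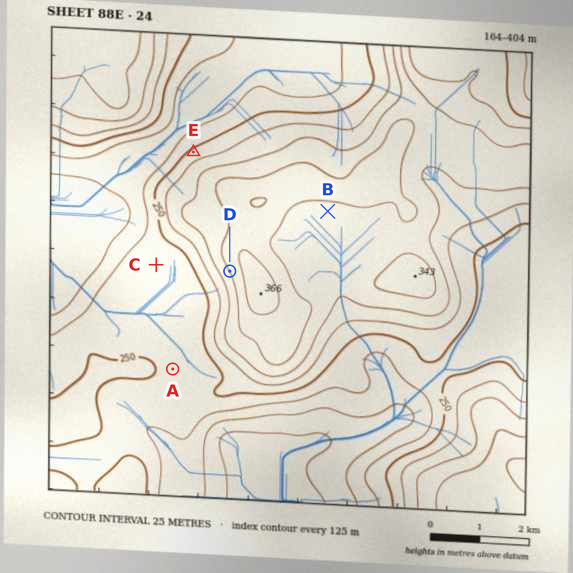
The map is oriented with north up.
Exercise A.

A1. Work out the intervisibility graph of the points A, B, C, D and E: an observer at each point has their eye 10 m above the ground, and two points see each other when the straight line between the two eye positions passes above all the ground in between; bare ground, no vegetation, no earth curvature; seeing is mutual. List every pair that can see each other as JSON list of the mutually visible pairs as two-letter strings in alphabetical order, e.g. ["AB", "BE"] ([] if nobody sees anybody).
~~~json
["AC", "AD", "CD"]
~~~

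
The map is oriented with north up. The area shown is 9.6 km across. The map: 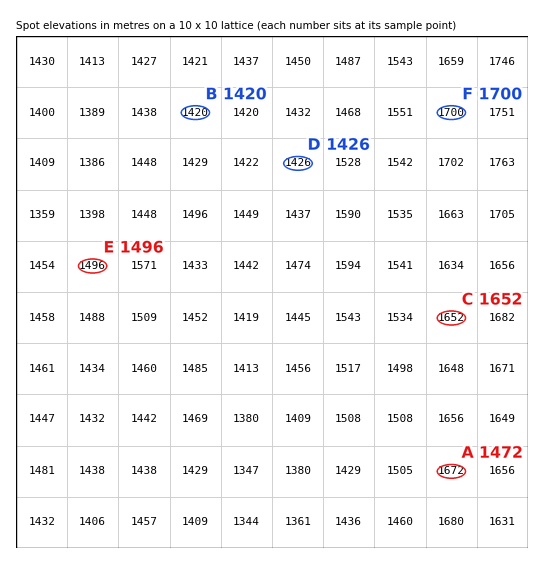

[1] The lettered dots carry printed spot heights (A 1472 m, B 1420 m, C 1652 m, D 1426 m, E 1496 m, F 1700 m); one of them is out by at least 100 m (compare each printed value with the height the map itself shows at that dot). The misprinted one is A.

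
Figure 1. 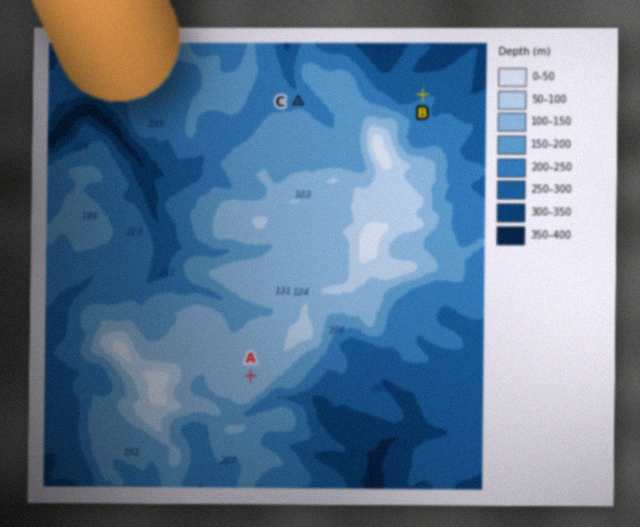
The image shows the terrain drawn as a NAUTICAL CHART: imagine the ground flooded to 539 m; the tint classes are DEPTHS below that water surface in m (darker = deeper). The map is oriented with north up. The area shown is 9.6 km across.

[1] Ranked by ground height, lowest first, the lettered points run B C A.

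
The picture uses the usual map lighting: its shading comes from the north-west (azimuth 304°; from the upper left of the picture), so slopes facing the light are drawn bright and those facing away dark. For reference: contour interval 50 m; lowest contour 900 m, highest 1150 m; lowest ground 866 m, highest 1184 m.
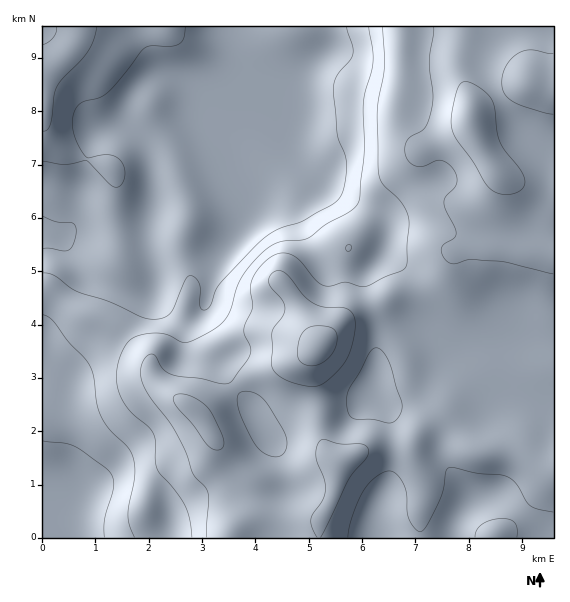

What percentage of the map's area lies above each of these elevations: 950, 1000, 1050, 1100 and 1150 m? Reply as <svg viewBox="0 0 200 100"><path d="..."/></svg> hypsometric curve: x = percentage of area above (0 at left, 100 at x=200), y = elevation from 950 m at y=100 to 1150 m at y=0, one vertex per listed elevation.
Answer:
<svg viewBox="0 0 200 100"><path d="M141 100l-22-25-28-25-62-25-23-25"/></svg>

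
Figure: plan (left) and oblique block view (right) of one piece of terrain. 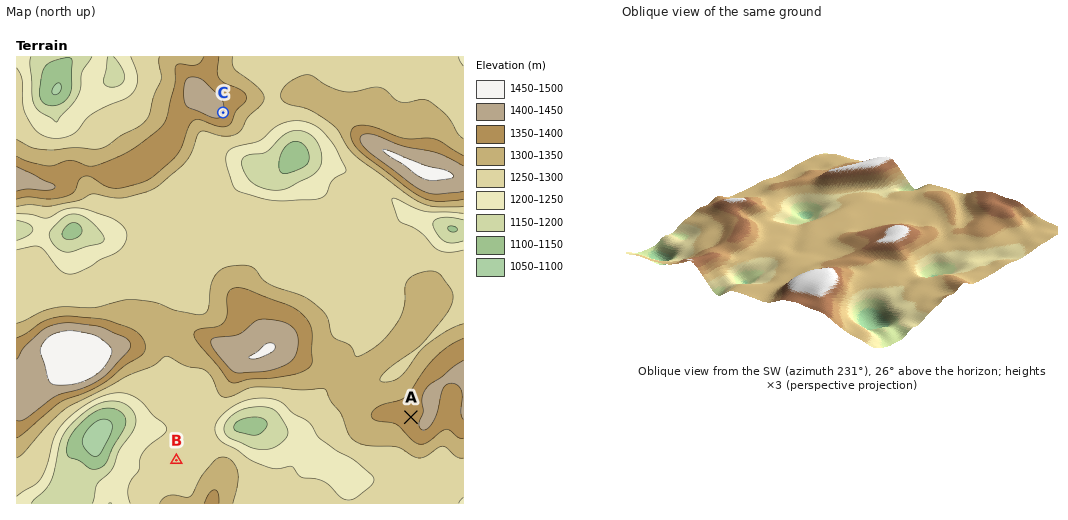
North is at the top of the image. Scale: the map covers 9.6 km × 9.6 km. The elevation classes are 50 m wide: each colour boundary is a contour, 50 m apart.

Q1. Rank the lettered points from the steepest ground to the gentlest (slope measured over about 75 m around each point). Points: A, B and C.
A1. C A B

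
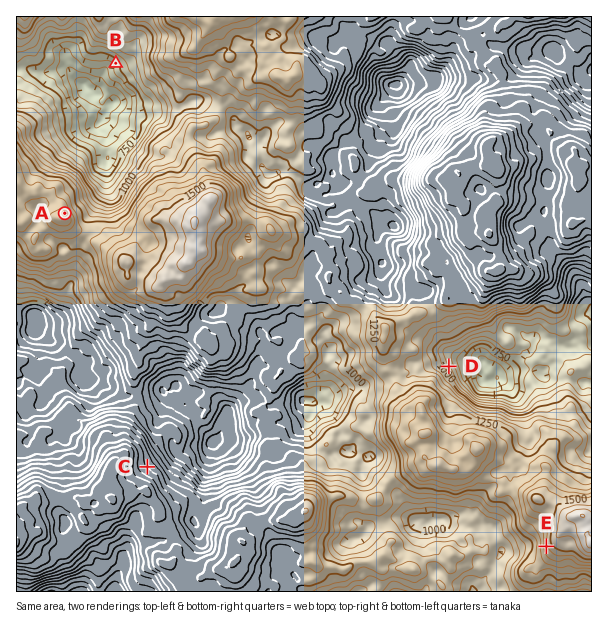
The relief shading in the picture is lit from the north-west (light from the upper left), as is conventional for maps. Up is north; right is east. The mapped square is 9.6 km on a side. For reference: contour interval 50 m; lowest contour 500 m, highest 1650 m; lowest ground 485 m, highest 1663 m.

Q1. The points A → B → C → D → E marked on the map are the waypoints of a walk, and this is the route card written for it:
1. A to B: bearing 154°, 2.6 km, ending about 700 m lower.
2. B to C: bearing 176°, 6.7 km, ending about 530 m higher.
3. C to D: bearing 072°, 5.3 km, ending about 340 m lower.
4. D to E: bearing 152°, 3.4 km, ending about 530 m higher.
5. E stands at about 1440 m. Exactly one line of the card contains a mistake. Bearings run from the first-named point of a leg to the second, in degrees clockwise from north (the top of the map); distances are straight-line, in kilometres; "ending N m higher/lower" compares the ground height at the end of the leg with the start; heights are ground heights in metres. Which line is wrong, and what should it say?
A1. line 1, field bearing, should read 19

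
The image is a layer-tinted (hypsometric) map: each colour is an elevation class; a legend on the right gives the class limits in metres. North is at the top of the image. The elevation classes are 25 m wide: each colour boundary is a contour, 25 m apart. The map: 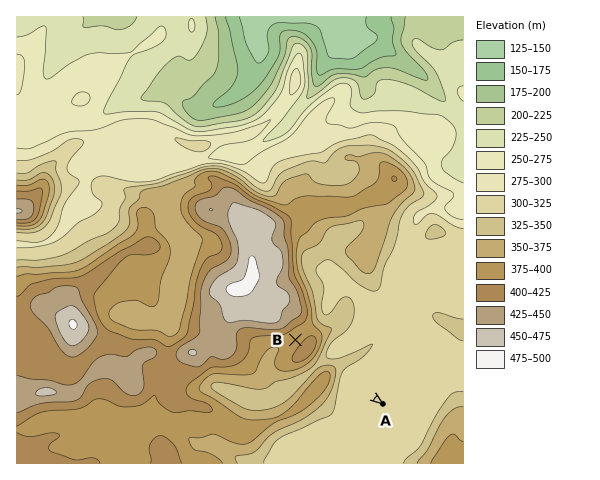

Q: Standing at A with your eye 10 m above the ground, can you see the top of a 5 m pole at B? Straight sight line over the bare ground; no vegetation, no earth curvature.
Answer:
no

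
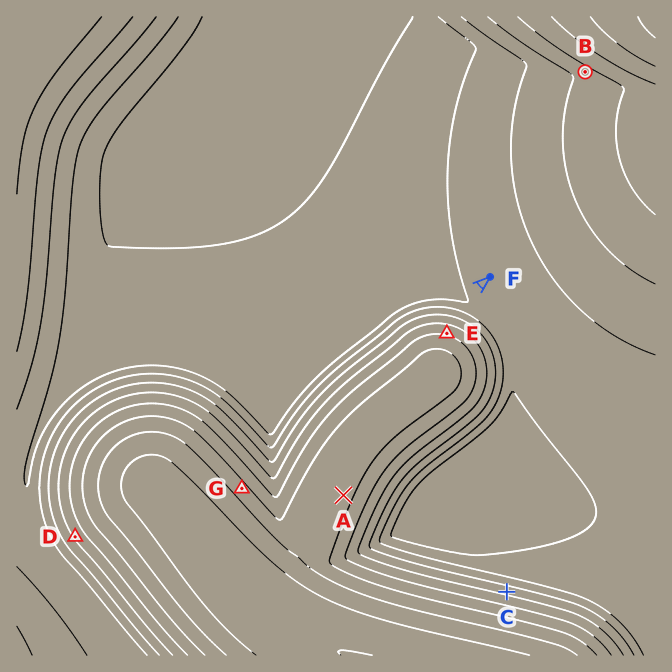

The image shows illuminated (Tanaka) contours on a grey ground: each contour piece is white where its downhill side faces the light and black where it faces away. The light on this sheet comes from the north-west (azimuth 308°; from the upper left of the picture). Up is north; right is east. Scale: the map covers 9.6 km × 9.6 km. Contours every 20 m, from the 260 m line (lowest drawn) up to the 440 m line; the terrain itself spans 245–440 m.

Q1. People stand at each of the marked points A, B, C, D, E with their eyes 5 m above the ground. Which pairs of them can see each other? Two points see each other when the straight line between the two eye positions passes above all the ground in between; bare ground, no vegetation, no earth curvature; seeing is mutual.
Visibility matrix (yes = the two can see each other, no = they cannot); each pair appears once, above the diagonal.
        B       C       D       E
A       no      yes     no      no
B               yes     no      yes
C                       no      no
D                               no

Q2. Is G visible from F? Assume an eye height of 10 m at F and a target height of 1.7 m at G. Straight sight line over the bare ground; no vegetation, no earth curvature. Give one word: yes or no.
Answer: no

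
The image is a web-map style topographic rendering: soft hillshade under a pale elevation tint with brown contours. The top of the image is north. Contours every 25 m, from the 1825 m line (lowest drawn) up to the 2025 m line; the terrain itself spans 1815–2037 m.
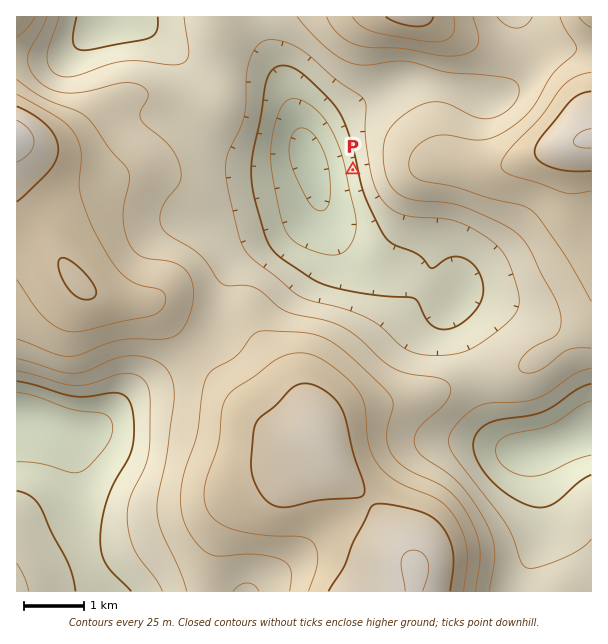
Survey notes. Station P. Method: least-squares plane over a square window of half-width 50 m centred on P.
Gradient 7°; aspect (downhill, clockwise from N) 259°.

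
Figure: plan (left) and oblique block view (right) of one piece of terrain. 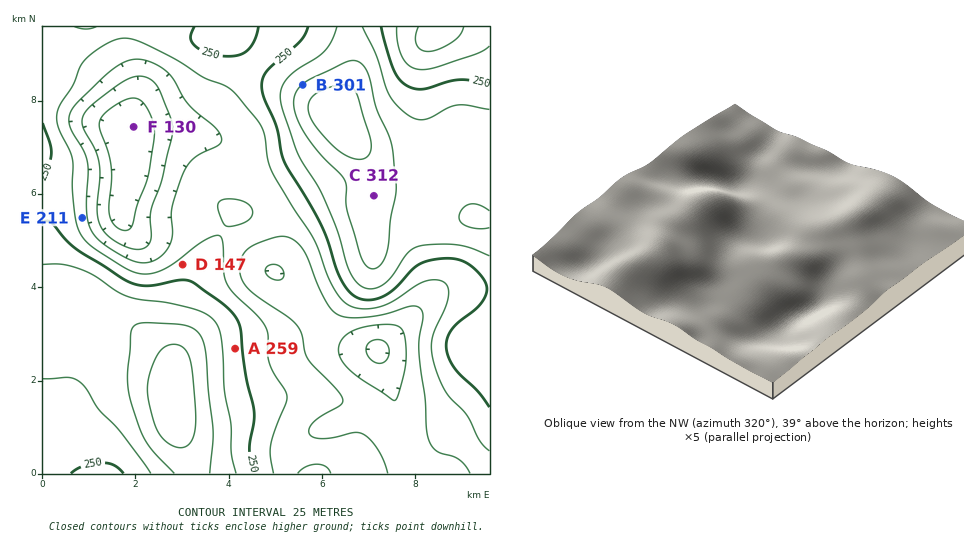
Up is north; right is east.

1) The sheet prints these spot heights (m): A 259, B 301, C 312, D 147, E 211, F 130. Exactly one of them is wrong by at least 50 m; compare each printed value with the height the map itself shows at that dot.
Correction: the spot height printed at D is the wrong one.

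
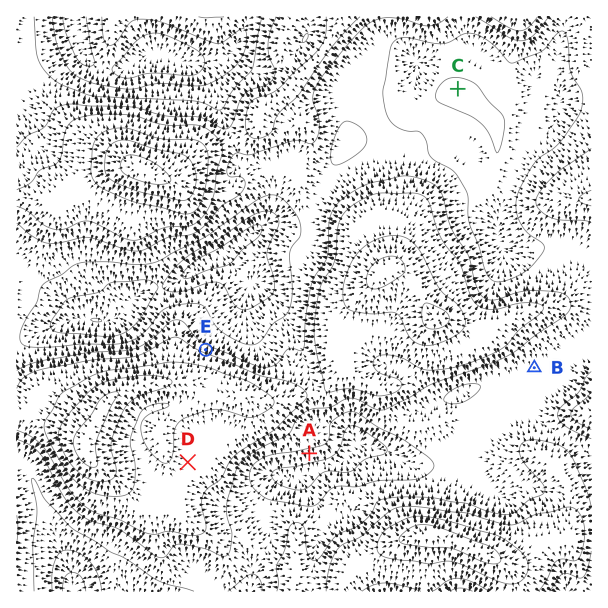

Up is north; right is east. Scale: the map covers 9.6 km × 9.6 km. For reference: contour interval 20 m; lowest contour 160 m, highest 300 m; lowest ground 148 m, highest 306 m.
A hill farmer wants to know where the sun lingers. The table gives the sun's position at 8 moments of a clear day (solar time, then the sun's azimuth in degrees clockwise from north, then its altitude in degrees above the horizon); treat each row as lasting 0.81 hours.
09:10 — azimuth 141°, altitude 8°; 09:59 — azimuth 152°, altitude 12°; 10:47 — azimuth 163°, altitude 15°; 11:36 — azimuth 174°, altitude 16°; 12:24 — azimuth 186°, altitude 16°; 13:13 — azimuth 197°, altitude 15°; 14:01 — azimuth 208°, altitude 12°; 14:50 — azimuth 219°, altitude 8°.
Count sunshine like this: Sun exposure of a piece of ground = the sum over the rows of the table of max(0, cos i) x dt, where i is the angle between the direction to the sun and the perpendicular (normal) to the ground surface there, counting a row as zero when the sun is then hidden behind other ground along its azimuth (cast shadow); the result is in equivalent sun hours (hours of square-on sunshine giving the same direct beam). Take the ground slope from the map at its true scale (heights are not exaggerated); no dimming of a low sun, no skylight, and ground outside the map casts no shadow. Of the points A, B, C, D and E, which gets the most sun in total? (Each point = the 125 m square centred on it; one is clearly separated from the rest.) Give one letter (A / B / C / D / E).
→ A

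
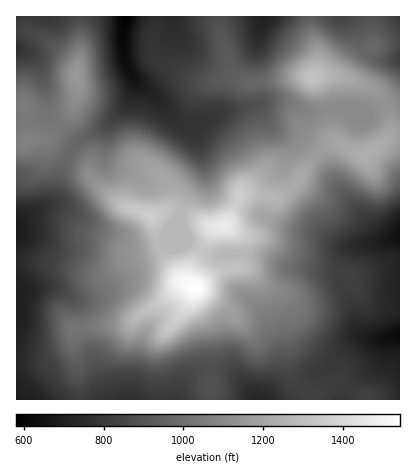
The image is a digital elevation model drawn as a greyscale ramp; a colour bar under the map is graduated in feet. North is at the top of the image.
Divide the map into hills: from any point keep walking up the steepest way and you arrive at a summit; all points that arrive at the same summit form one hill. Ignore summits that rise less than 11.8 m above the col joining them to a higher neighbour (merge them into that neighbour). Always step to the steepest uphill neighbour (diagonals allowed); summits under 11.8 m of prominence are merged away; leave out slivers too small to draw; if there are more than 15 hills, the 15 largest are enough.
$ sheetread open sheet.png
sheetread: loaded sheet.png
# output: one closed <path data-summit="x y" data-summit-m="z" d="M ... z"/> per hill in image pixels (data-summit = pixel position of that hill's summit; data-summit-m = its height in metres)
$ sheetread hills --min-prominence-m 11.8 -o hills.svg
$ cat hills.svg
<path data-summit="196 288" data-summit-m="470" d="M272 127l11 13 4 14-5 14-12 20-4 20 1 8 23 12 26 4 20 12 20 2-7 4-8 14-5 5-14 1-34-3-30-12-46 0-26-13-6-24-7 6-9 20-24 8-10 0-26-10-14 0-18 6-14 0-20-10-22-5 0 167 384 0 0-164-10 3-8-1-44-50-17-32-23-19-18-5z"/><path data-summit="150 216" data-summit-m="414" d="M134 80l-2 14-6 10-22 23-18 10-11 9-13 22-10 32-30 18-6 6 2 10 20 4 20 10 14 0 18-6 14 0 26 10 10 0 25-10 8-18 7-6 9-24 13-16 1-18-11-30-18-11-24-27z"/><path data-summit="76 76" data-summit-m="353" d="M124 16l-108 0 0 207 8-7 28-16 10-32 13-22 11-9 18-10 24-25 6-14 0-8-10-22z"/><path data-summit="224 226" data-summit-m="448" d="M256 105l-34 7-28 15-6 1 6 6 7 18 2 22-3 8-11 12-9 22 6 26 30 14 12-2 30 1 30 12 34 3 14-1 13-19 7-4-14 0-26-14-32-6-12-6-6-6 4-26 15-26 2-12-6-12-14-16-8-14z"/><path data-summit="312 78" data-summit-m="399" d="M348 16l-84 0-8 36 1 52 27-3 28 11 24-4 6 2 16-1 10 4 28-14 4-5 0-34-16 0-14-5-7-7-7-18z"/><path data-summit="366 154" data-summit-m="378" d="M400 95l-10 8-22 10-10-4-16 1-6-2-24 4-28-11-16 0-12 5 18 23 24 8 23 19 17 32 34 40 12 11 16-3z"/>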